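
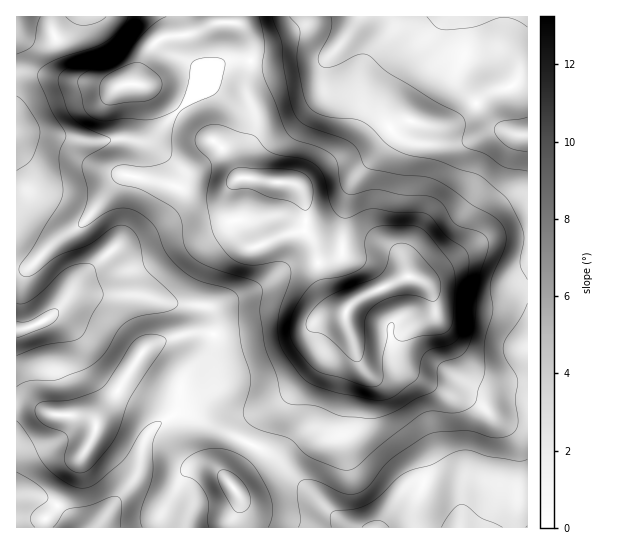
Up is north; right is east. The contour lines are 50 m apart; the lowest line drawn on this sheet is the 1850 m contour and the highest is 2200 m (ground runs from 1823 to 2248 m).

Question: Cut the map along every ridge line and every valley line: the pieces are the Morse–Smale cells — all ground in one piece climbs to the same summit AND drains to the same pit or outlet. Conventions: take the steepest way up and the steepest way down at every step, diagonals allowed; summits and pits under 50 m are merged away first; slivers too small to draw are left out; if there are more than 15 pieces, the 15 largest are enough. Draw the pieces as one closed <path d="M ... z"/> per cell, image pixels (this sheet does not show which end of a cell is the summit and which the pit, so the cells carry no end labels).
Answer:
<path d="M527 16l-168 0-16 26-16 15-14 4-4-1-22 3-26 0-11-3-25 1-45 48 25 27 12 7 8 8 14 26 35 6 16 0 9 4 6 18-1 25 9 12 11 47 5 10 16 12 0 10 8 12 18 2 30-3 29-16 5-7 0-4-3-11-7-11 12 13 17 4 39 0 16-7 19-3z"/><path d="M430 288l5 17-3 9-27 17-11 2-37 2-8-5-4-10-1 3-17 18-6 16-8 12-49 49-12 27 21 11 56 55 13 10 13 7 172 0 1-237-9 0-26 9-18 1-32-2-6-3z"/><path d="M126 175l-5 1-6 6-34 43-24 15-27 27-14 3 1 59 6 0 20-8 8-5 18-19 13-4 53 2 40 9 27 1 4 2 6 7 1 20 13 2 43-5 34-2 15-9 21-4 6-3-16-14-5-10-11-47-9-12 0-32-5-11-5-3-52-7-7 3-14 13-22 2-30-11z"/><path d="M199 332l-32 7-21 9-51 76-13-8-28-1-23-10-14-1-1 90 30 5 13 8 18 21 18 0 38-47 6-11 2-20 6-15 6-7 21-13 3-5 3-20 4-11 21-24 8-17 0-5z"/><path d="M179 109l-25 27-12 5-16-2-39 2-34-6-36-2-1 136 9 0 5-2 27-27 24-15 34-43 8-7 46 9 30 11 22-2 14-13 6-1-16-28-8-8-12-7z"/><path d="M86 293l-17 4-18 19-8 5-20 8-7 1 1 74 14 1 23 10 28 1 13 8 51-76 13-7 28-8 26 0-1-19-6-7-4-2-27-1-40-9z"/><path d="M345 313l-27 7-11 8-12 3-26 0-39 5-16-1-6 16-23 26-4 8-2 21-4 8 8-1 10 3 58 28 13-26 40-39 13-16 10-22 17-18z"/><path d="M358 16l-129 0-2 7-12 0-26 12-20 1-11 4-10 11-9 20-3 12 17 5 26 21 46-48 25-1 11 3 26 0 22-3 4 1 14-4 20-20z"/><path d="M227 16l-210 0-1 55 29 4 28 6 20 2 20 5 13-4 9 0 13-33 10-11 11-4 20-1 26-12 12 0z"/><path d="M29 72l-13 1 1 60 36 2 34 6 16 0 12-2 27 2 12-5 25-26-20-18-14-7-19-1-13 4z"/><path d="M183 413l-5 0-12 6-15 11-7 11-5 29-6 11-36 47 62 0 2-13 22-40 4-4 10-4 10 0 8 2 16 14 2-10 19-28z"/><path d="M254 445l-3 1-4 9-16 23 0 7 9 14-1 10-6 12 1 7 121-1-18-10-64-61z"/><path d="M207 467l-14 1-10 7-22 40 0 13 72-1 0-6 7-18-1-8-20-23z"/><path d="M27 495l-11 0 1 33 59-1-7-10-10-10-13-8z"/>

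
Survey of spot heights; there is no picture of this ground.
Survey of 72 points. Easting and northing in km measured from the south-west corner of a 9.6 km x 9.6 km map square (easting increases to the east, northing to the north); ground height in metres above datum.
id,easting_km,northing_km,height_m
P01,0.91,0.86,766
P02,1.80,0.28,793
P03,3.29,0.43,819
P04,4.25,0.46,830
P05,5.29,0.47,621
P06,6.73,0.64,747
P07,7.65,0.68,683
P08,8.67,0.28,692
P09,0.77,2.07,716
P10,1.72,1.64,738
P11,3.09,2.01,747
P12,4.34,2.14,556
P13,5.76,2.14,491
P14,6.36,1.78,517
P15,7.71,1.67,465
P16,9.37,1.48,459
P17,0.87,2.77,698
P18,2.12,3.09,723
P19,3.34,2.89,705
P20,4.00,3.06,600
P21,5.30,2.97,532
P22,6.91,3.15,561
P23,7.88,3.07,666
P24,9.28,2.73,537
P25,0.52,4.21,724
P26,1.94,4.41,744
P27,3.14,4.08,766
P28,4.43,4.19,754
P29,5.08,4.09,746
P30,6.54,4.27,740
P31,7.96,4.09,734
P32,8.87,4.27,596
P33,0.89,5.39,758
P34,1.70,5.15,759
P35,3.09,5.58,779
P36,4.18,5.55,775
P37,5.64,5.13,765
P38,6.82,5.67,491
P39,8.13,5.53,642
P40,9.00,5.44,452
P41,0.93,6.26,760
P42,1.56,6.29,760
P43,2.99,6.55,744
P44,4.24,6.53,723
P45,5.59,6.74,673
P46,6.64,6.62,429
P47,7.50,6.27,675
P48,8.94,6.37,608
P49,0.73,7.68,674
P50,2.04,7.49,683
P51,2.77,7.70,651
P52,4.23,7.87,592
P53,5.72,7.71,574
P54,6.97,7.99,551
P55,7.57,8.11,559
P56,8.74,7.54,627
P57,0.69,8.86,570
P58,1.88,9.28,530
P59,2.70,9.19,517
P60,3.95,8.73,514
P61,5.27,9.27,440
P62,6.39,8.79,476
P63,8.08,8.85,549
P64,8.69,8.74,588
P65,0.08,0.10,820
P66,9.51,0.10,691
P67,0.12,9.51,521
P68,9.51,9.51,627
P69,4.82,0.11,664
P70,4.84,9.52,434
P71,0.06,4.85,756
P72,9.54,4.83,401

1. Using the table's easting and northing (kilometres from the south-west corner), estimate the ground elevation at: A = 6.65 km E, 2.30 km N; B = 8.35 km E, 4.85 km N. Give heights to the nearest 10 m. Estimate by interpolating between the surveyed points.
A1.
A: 480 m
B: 610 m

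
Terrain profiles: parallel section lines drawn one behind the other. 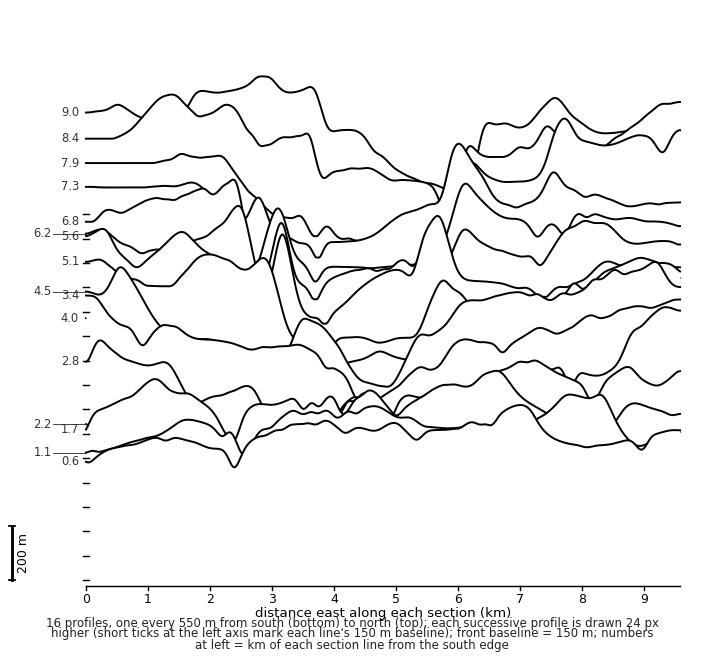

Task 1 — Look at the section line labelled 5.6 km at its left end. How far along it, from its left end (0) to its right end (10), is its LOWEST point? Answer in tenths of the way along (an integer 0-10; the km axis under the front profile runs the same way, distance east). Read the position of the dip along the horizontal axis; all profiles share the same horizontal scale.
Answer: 4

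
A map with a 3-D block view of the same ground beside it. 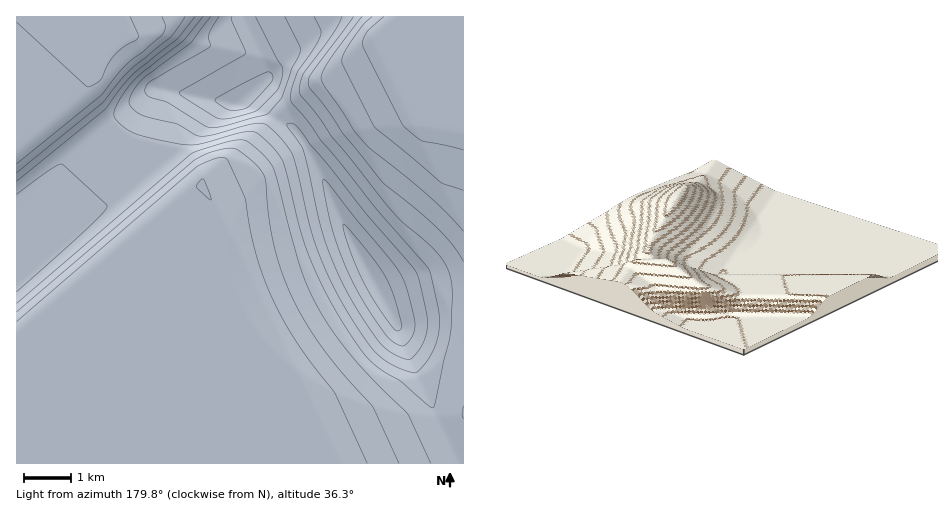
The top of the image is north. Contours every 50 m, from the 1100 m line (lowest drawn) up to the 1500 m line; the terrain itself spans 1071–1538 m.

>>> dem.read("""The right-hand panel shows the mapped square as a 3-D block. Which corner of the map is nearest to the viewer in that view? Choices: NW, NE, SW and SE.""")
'NW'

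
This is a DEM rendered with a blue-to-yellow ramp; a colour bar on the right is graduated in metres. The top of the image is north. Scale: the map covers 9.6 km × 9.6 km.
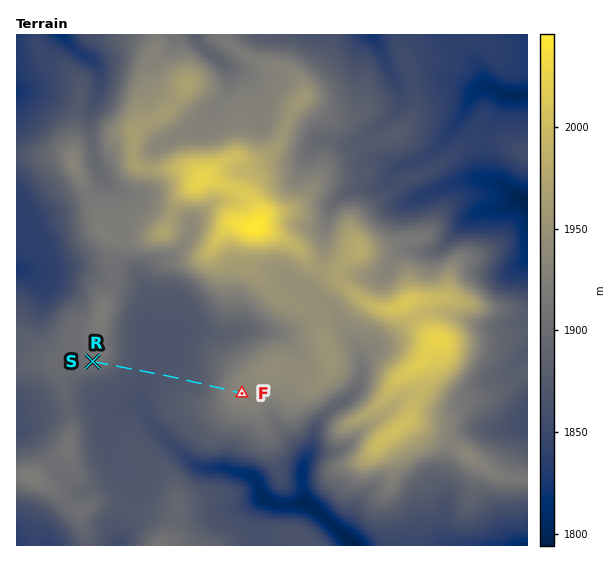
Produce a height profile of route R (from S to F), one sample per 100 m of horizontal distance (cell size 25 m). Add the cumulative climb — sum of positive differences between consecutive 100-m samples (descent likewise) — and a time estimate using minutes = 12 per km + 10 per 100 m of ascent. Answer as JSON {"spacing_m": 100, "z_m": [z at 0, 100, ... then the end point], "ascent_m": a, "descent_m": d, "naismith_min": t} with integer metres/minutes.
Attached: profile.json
{"spacing_m": 100, "z_m": [1906, 1906, 1902, 1895, 1886, 1878, 1873, 1870, 1869, 1867, 1866, 1866, 1867, 1868, 1869, 1870, 1870, 1871, 1872, 1874, 1877, 1881, 1887, 1896, 1906, 1916, 1925, 1930, 1932, 1932], "ascent_m": 66, "descent_m": 40, "naismith_min": 41}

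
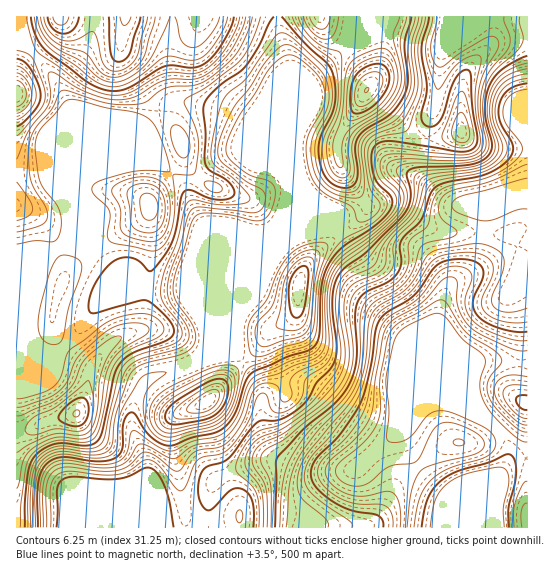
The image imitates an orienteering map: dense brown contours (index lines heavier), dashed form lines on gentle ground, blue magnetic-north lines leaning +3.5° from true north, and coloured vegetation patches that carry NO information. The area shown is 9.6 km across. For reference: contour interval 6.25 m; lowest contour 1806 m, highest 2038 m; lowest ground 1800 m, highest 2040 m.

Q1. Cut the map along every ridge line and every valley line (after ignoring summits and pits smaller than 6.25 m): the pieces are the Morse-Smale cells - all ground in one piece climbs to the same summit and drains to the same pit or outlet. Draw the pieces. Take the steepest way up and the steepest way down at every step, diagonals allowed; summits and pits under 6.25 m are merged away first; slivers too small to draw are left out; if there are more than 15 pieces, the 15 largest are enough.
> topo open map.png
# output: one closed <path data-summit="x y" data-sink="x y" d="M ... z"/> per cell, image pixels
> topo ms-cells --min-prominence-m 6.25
<path data-summit="366 90" data-sink="494 527" d="M489 16l-136 1 0 10-4 16-41 38-19 44-1 52 4 10-1 11-11 31-29 68 0 2 5-6 13-30 17-20 20-11 28-8 29 39 9 26 17 28 19 22 61 61 0-3-32-78 10-30 27-22 6-12 4-18 1-28 24-12-11 0-23 7-21 0-12-8-15-17-4-9 0-13 4-26 10-34 4-43 5-6 41-28z"/><path data-summit="61 17" data-sink="494 527" d="M277 16l-104 0-4 22 0 29 4 28 7 6-15 4-66 66 30-7 30-1 24 22 21 41 0 99 3 4 2 15 40-43 31-72 11-31 1-11-4-10 1-111-9-31z"/><path data-summit="61 17" data-sink="494 527" d="M301 384l-24 5-14 10-2 20 7 23 4 8 7 7 14 7 21 7 23 0-28 1-31-11-15 0-34 12-11 6-6 7-4 20 1 22 284-1-1-24 4-13 0-11 12-20 0-13-9-16-16-14-33-13-17 0-12 6-14 16-9 4-9 10-8 1-38-25-24-24z"/><path data-summit="77 414" data-sink="494 527" d="M183 289l-42 0-6 3-13 0-20 8-10 10-15 23-16 19-6 1-16-5-23 1 1 179 122-1 0-32 8-18 0-12-15-36 0-18 4-13 11-18 52-20 9-17-4-21z"/><path data-summit="299 286" data-sink="494 527" d="M334 224l-28 8-21 11-16 20-16 34-44 45-9 16 34-6 14 14 9 13 6 12 0 8 6-6 20-8 12-1 14 4 28 27 38 25 8-1 9-10 9-4 14-16 12-6 17 0 31 12-8-10-65-66-19-22-17-28-9-26z"/><path data-summit="206 402" data-sink="494 527" d="M234 352l-29 5-19 10-28 8-11 5-6 7-9 24 0 18 15 36 0 12-8 18 0 33 68 0 2-33 4-12 16-10 29-10 20-2 31 11 28-1-30-2-28-12-7-7-11-31 0-32-13-21z"/><path data-summit="462 131" data-sink="494 527" d="M491 17l-45 31-5 6-4 43-12 41-2 32 9 16 22 18 21 0 23-7 30-4 0-172z"/><path data-summit="61 17" data-sink="494 527" d="M45 169l-29 2 0 176 23 1 18 5 4-1 12-14 19-28 10-10 20-8 13 0 6-5-8-8-19-8-33-36-14-33-14-15z"/><path data-summit="150 206" data-sink="494 527" d="M159 163l-21 0-32 6-17 7-6 6-3 7 1 8 14 32-2 18 21 24 23 10 5 8 41 0 20 32 1-95-21-41z"/><path data-summit="126 17" data-sink="494 527" d="M171 16l-76 1-6 26-28 43 23 56 1 38 17-11 63-64 15-4-7-6-2-13-2-44 3-8z"/><path data-summit="61 17" data-sink="494 527" d="M527 193l-17 3-25 13-1 28-4 18-5 11-28 23-7 18-3 15 32 77 6 8-3-28 6-18 50 2z"/><path data-summit="17 94" data-sink="494 527" d="M22 44l-6 1 0 125 29-1 8 18 14 15 14 33 12 12 2-18-15-38 4-10-1-43-26-55-21-28z"/><path data-summit="526 403" data-sink="494 527" d="M509 361l-31 0-6 18 0 12 5 18 22 21 8 12 1 17-3 4 1 4 8-7 14-2 0-93z"/><path data-summit="319 17" data-sink="494 527" d="M353 16l-76 1 2 13 10 36 0 62 19-47 41-38 4-16z"/><path data-summit="61 17" data-sink="494 527" d="M94 16l-77 0-1 27 10 2 10 10 25 34 2-7 13-16 13-23 4-13z"/>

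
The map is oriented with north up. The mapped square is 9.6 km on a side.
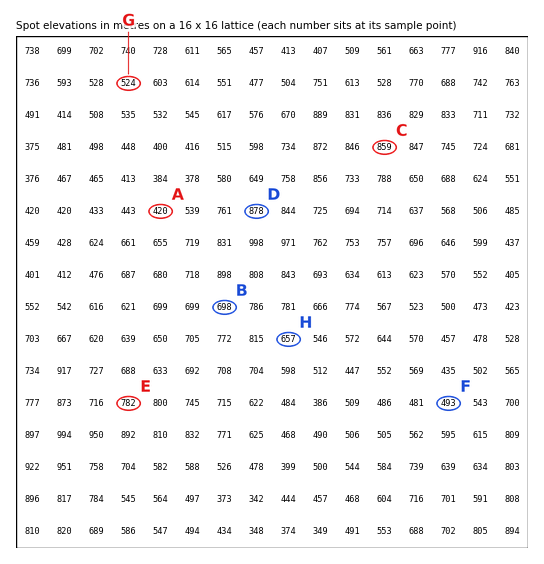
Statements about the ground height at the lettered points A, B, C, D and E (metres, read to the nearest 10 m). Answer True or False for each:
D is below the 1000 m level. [True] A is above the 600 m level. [False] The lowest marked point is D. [False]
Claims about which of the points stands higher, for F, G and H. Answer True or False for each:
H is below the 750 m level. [True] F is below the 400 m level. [False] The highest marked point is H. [True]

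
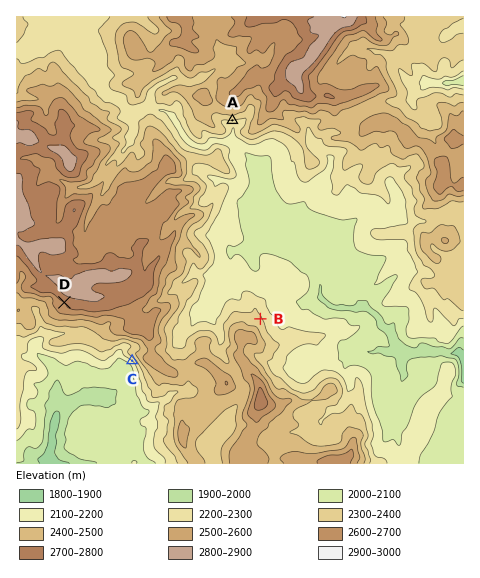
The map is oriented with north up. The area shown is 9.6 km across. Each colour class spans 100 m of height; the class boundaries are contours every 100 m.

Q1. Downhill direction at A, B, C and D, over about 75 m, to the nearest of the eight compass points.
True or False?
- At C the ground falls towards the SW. True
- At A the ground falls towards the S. True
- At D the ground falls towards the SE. False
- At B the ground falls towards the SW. False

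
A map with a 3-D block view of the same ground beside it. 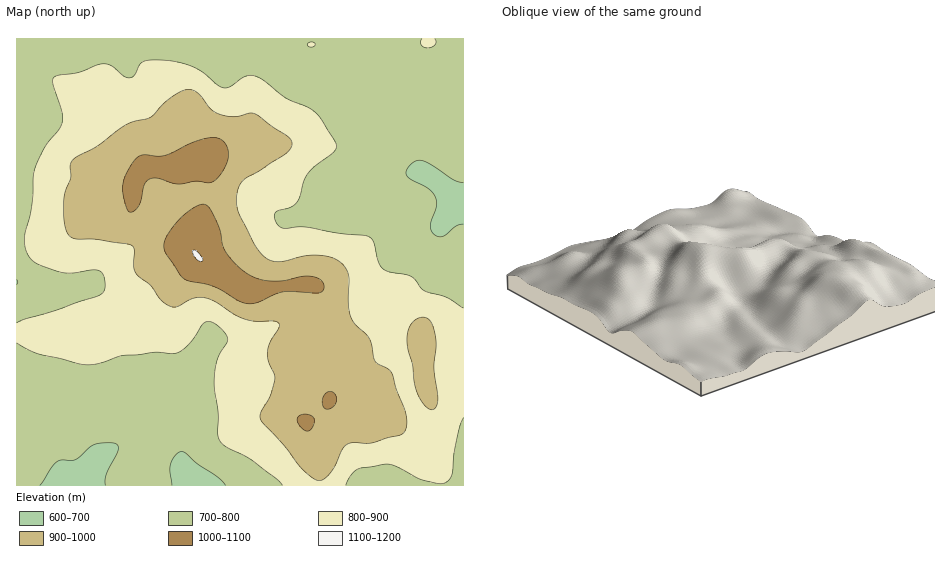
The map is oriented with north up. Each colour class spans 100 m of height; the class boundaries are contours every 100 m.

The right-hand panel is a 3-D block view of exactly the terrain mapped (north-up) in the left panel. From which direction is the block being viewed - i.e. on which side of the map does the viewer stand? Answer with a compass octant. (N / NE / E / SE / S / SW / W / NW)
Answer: SW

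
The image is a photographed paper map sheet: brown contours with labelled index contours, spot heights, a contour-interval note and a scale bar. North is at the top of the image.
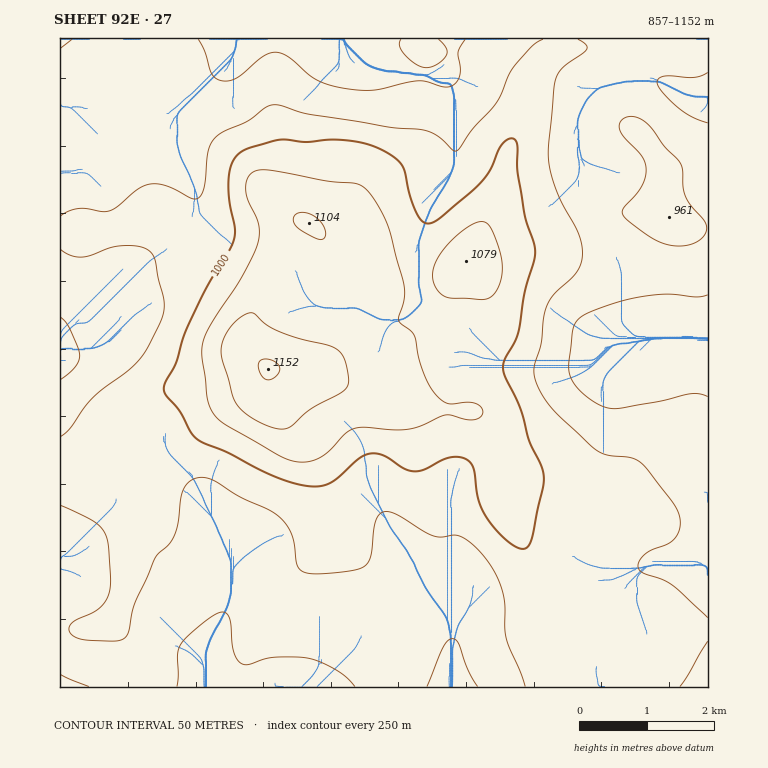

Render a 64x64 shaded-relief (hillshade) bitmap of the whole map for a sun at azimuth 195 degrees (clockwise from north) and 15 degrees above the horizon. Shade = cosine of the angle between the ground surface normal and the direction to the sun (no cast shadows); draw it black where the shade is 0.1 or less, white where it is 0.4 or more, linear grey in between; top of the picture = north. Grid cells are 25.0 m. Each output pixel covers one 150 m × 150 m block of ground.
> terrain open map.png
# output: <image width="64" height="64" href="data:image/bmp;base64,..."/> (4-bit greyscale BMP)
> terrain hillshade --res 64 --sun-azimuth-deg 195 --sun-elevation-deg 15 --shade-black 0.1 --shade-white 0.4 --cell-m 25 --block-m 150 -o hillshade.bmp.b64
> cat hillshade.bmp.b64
<image width="64" height="64" href="data:image/bmp;base64,Qk12CAAAAAAAAHYAAAAoAAAAQAAAAEAAAAABAAQAAAAAAAAIAAATCwAAEwsAABAAAAAAAAAAAAAAABEREQAiIiIAMzMzAERERABVVVUAZmZmAHd3dwCIiIgAmZmZAKqqqgC7u7sAzMzMAN3d3QDu7u4A////ALu7qqqph3iZqZmZqqqqqqqZmYmaqqu8u5mZmqqpmZmZu7u7uqmHeJmpmZqqqqqqqpmZiZmqq7y6mImaqpmImZnMzMy6mHd4mZmZqqqruqqqmZmImZqrzLqIeJmZiIiImczMzLqHeImZmZmqu7u6qqmZmIiZmau7qYd4iZh3eIiZu7u7qIeJmqmZmaqqqqqqmZmYiJmZqrqYd3iIh3eIiImZmZmYeJqqqZmZqqqqqqmZmYiImZmaqYd3eId2d4iIiHd3iIiJmqqpmZmqqqqpmZmYiImamZmZh3d4d2Z3iHdmZmZ4iImqqpmZmaqqqZmZmZh3iaqZmZmIiHd2ZniHZlVmZniImZmZmZmZmaqpmZmZiHiJqZmqqZiId2Znd3dlRGZniJmZmZiImZmZmqqZmZiIiJmZmqqqqYd2Z3d3dlVVd3iZmImYiIiIiJmZqpmZiIiJmZmau7qYd3d3d3d2ZmaIiZmIiIiHeIiIiJmqqZmIiImamaq8uph3d4iIh3d3eImZmYiIiHd4iZmIiZqqmYh4iaqaq8zKl3eIiIiIiIiImZqZiImYd3iJmZmZmqqZh3iZqpqs3cqHeImZmZmZmYiaqqmImZiHiJmpmZmqqpiHiJqpmrzdyoiImZmZmZmYiKu7qZmZmHiJmqqqqqqZmIiJqqmavd25iImZmZmZmIiIzMu6mZmIeImru7u6qpmIiJqqmZrN3KiIiZmZmYiId3fdy6qZmYd4mru8y7uqmIiJq7qpmszLmIiJmYiIiId3d8y6qZmYiImrvMzMzLqZiJq7u6qqu7mHiIiId3d3d3d4u6mZmZiImrvMzd3dzLmZmrzLuqq6mHd4iHdmd3d3d4iZmJmZmJmrzMzd7v/ty6qrzLu7u6mHd3d3ZmZmZmd3iHeImZmZmrzN3d7v/+3Lu7vLu7u7qYdmd3ZlVVZmZ3eIZniZmYiavN3e7v/+3Mu7zMu6q7y6h2ZmZlVVVWZnd3dmeJmZiJq83u7//+y6q7zd3Lu7zMuYdmZlVERFVmZ3dmZ4iZiImaze7//+y6mqvO7u3MzMy6l3ZlREREVVZmZmZniIiIiZq97///26maq97/7cy8zLqXZlRDM0RVVWZmZmd3iIiZq7ze//7Lqqq83u7cuqqqmHZlQzM0RVVVVmZmZmZneJqrvM3u3Lu7u7zMy7mIiId2ZUQzM0RVVVVVZmZVVVVomaq7vMzLqqu7u6qZh2ZmZlVERDNERWZmZlVVVlVERFeImaq7u6qZqqqph3ZlVWZlVEREREVWZ3ZmZmVWZVREVmeJqru6qZmZmIdmVVVWZ2ZVVVVWZmd3d3dmZVd3ZVVVZ3mrzLqYd3d3ZmVVVWd3d3d3d3d3d3d3dmZlWIiHZmZniau7qHZUREVVVVVWd4iIiImIiHd3d3dmZmVZmZiHd3eImZmGUyIiI0RWZmd4iIiZmZiHd4iHd3dmZmmZmYh3d3d3d2QyEREiNFZnd3iIiZmZh3d3iIiIiIiIiZmZmYh3d2ZVVEMiIzRFZnd3eImZmZh3d3iZmZmaqqqqmZmZmIh3ZlVVVVVVVmZ4iId4iZmpmHd4iaqqqqu7u7qpmZmZmYd2VVZ3d3eIiImZiHiZqqqYd4mqu7u7u7u7uqqZmZqZiHZlVnh3iaqpmqmHiZqruph4mru7u7u7u7u7uqmZmZmId2VWZ3eKu7qqmHeJq7upiHiau7qqqru7u7u7qpmZmIh3ZmZmZ5q7uqqXZniauqh3eJqqqaqqu7u7u7uqqZmYiHd2ZmZ4mrqqmYZmZ4mZh2Z4mZmJmaq7u7u7qqqqmZiId3d2Z4mrqpmYdlVmZ3dmZmeId3iJqqu7u6qpmZmZmYh3d3d4mrupiIdmVVVVVWZVZ3ZmeImqqrqqqZiImZmZiHd4mZmruph3dmVVVURFVVVmZVZ4maqqqpmXd3eImZmId4mruqqYdmZmVVVVVEVWZmZVVniZmZmZiHZmZ3iIiHd3mszLmHZVVVVEVWVURFVmZlVWeIiJmYh2ZVZmd3d3dnibzMqGVERFVURWZlRERWZmVWZ3iIiIh2ZmZmd3d2ZmeJu7qGQzNEVVVVZmVERFVmZVZ3d3d4h3d3d3d3d2ZmZ4mql1QzM0VWVVZ3dlRFVmZlZnd3d3iId3eIh3d3ZmZ4mZhkMzM0VWVVVnd2ZmZmZmZnd3eIiIh3iJiIiHd2ZniZhkMjMzRVVURWZmZ3d3d3Zmd4iImZiHd3iIiId3dniIhkIiMzNEQzMzRVVmeId3d3d4iJmZmHZmZ3eIh3d3eId1MiIzMzMiERIzRFZ3d3d3d3iJmZmYZlVXd3eHd3d3d2QzMzMyIRAAASIzRWZmZmZ3iIiZmYdVREd3eIh3d3dmVEREMyIRAAASIzNEVVVVVmeIiIiHZUMzN3eIiId3d2ZVVVVDIhEREiNEREVVVVVWZ4iHd2VEMzRIiIiIiIiHZlVWZUMyIiM0RVVVVmZmZmZ3iHdmVDM0VmmZmZiIiIh2ZVZlRDNERFVWZmZmd3d3d3eIh3ZURFaJmZmYiIiIiHdmZlVERVVVZmd3d3d3iId3eIiZiHZmiau4iId3d4iId2ZmVVVWZmZneIiIiIiId3eImZqpmJmru7d3ZmZmd3d3d2ZlVWZmZniIiIiIiIh3d4iZqqqqq7u6pmZmZmZmZnd3dmZmd3ZniJmYiIiIh3d3eIiZmZqqqpiGZmZmZmZmZ3d3dmd3dmeJmYiIiIiHd3d3iIiIiZmZh3"/>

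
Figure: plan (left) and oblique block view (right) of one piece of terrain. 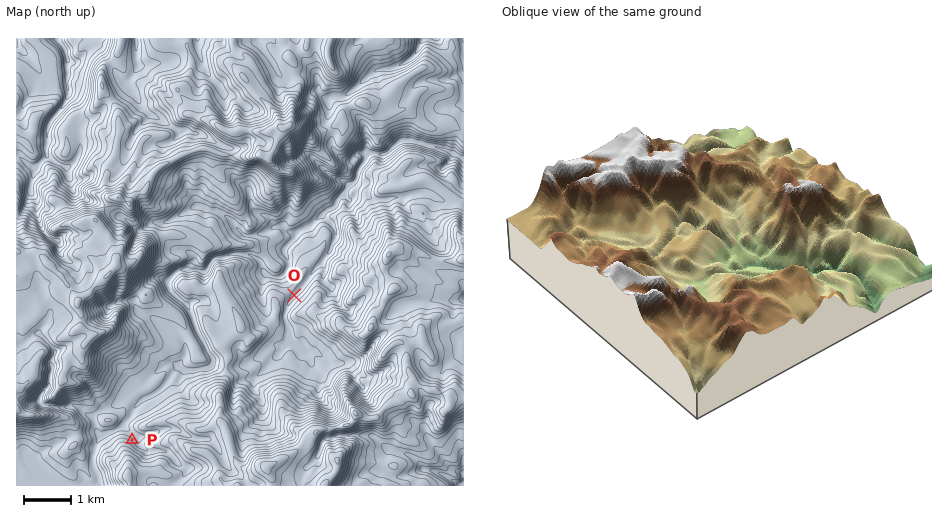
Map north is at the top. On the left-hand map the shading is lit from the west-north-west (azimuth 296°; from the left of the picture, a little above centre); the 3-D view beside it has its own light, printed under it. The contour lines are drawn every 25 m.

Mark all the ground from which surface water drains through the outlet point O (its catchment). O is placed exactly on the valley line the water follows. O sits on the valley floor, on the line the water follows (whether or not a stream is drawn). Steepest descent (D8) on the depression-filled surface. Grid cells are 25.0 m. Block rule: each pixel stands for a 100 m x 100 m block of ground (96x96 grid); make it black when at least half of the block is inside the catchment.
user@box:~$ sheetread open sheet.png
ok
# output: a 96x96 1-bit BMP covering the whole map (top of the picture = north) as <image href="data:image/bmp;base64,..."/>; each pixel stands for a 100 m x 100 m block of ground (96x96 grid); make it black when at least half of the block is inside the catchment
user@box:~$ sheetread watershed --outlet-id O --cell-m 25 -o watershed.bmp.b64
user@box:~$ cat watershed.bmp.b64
<image width="96" height="96" href="data:image/bmp;base64,Qk2+BAAAAAAAAD4AAAAoAAAAYAAAAGAAAAABAAEAAAAAAIAEAAATCwAAEwsAAAIAAAAAAAAA////AAAAAAAAAAAAAAAAAAAAAAAAAAAAAAAAAAAAAAAAAAAAAAAAAAAAAAAAAAAAAAAgAAAAAAAAAAAAAAD+AAAAAAAAAAAAAAH/gAAAAAAAAAAAAAH/4AAAAAAAAAAAAAP/8AAAAAAAAAAAAAP/+AAAAAAAAAAAAAP//AAAAAAAAAAAAAP//gAAAAAAAAAAAAf//wAAAAAAAAAAAAf///gAAAAAAAAAAA////8AAAAAAAAAAA////+YAAAAAAAAAA/////8AAAAAAAAAA/////+AAAAAAAAAA//////AAAAAAAAAA//////wAAAAAAAAB//////4AAAAAAAAA//////+AAAAAAAAA//////+AAAAAAAAAf/////+AAAAAAAAAf/////+AAAAAAAAAf/////8AAAAAAAAAf/////8AAAAAAAAAf/////8AAAAAAAAAf/////8AAAAAAAAAf/////8AAAAAAAAAf/////8AAAAAAAAAf/////4AAAAAAAAAP/////wAAAAAAAAAGP//+fwAAAAAAAAAAH//4PgAAAAAAAAAAD//wAAAAAAAAAAAAB//gAAAAAAAAAAAAA/4AAAAAAAAAAAAAA/gAAAAAAAAAAAAAA/AAAAAAAAAAAAAAA+AAAAAAAAAAAAAAAcAAAAAAAAAAAAAAAIAAAAAAAAAAAAAAAAAAAAAAAAAAAAAAAAAAAAAAAAAAAAAAAAAAAAAAAAAAAAAAAAAAAAAAAAAAAAAAAAAAAAAAAAAAAAAAAAAAAAAAAAAAAAAAAAAAAAAAAAAAAAAAAAAAAAAAAAAAAAAAAAAAAAAAAAAAAAAAAAAAAAAAAAAAAAAAAAAAAAAAAAAAAAAAAAAAAAAAAAAAAAAAAAAAAAAAAAAAAAAAAAAAAAAAAAAAAAAAAAAAAAAAAAAAAAAAAAAAAAAAAAAAAAAAAAAAAAAAAAAAAAAAAAAAAAAAAAAAAAAAAAAAAAAAAAAAAAAAAAAAAAAAAAAAAAAAAAAAAAAAAAAAAAAAAAAAAAAAAAAAAAAAAAAAAAAAAAAAAAAAAAAAAAAAAAAAAAAAAAAAAAAAAAAAAAAAAAAAAAAAAAAAAAAAAAAAAAAAAAAAAAAAAAAAAAAAAAAAAAAAAAAAAAAAAAAAAAAAAAAAAAAAAAAAAAAAAAAAAAAAAAAAAAAAAAAAAAAAAAAAAAAAAAAAAAAAAAAAAAAAAAAAAAAAAAAAAAAAAAAAAAAAAAAAAAAAAAAAAAAAAAAAAAAAAAAAAAAAAAAAAAAAAAAAAAAAAAAAAAAAAAAAAAAAAAAAAAAAAAAAAAAAAAAAAAAAAAAAAAAAAAAAAAAAAAAAAAAAAAAAAAAAAAAAAAAAAAAAAAAAAAAAAAAAAAAAAAAAAAAAAAAAAAAAAAAAAAAAAAAAAAAAAAAAAAAAAAAAAAAAAAAAAAAAAAAAAAAAAAAAAAAAAAAAAAAAAAAAAAAAAAAAAAAAAAAAAAAAAAAAAAAAAAAAAAAAAAAAAAAAAAAAAAAAAAAAAAAAAAAAAAAAAAAA="/>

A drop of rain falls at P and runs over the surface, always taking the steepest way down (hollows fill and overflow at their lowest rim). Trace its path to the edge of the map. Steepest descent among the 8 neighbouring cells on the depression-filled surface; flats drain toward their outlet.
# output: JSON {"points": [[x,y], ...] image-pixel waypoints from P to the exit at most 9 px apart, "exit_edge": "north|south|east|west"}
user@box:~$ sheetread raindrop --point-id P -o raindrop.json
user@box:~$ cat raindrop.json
{"points": [[132, 440], [130, 431], [125, 422], [132, 413], [138, 404], [147, 397], [157, 392], [166, 384], [172, 375], [180, 370], [189, 370], [199, 369], [208, 366], [211, 357], [207, 348], [201, 338], [196, 329], [194, 320], [189, 310], [182, 301], [173, 293], [168, 284], [174, 274], [183, 270], [193, 271], [202, 272], [210, 264], [218, 258], [228, 256], [237, 253], [246, 254], [256, 258], [262, 267], [269, 274], [278, 278], [287, 271], [288, 261], [285, 252], [291, 243], [297, 233], [305, 228], [314, 222], [323, 214], [333, 208], [339, 198], [347, 189], [356, 180], [358, 170], [365, 161], [374, 154], [383, 154], [392, 148], [402, 141], [411, 141], [420, 142], [430, 146], [439, 148], [448, 152], [458, 155], [463, 158]], "exit_edge": "east"}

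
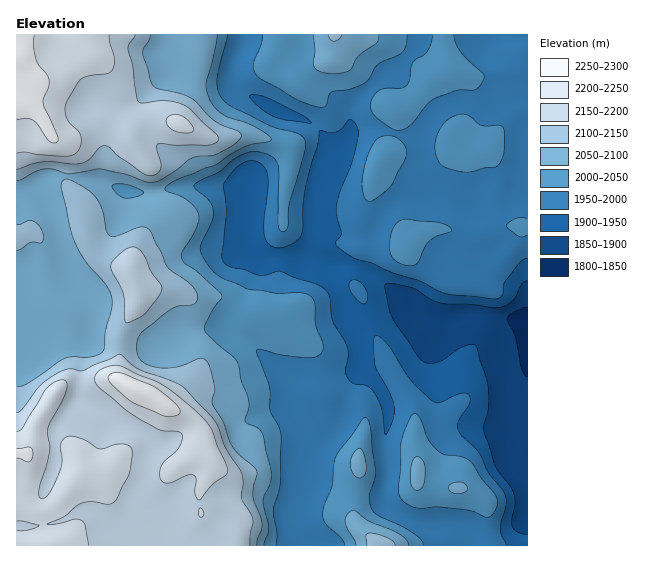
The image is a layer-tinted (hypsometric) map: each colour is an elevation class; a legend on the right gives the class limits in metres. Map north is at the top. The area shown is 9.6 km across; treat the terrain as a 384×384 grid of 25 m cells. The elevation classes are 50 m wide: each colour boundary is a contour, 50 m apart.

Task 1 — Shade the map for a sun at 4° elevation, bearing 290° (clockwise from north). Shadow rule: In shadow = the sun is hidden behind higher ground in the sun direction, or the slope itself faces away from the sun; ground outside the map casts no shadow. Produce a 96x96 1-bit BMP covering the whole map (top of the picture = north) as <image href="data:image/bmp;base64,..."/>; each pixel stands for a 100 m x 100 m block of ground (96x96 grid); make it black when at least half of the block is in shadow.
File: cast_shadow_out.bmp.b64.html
<image width="96" height="96" href="data:image/bmp;base64,Qk2+BAAAAAAAAD4AAAAoAAAAYAAAAGAAAAABAAEAAAAAAIAEAAATCwAAEwsAAAIAAAAAAAAA////AAAAAAAAAAAAAD///AP+AD8AAAAAAD///AHwAD8AAAAAAD//+ABAAH8AAAAAAD//+AAAAH8AAAAAAB//+AAAAH8AAAAAAB//+H+HwH8AAAAAAB///P8PwP8AcAAAAB///P8PAP8AODgAAD///P4OAP8AGDwAD////P4MAP8cAD4AD////P8AA/8eAD4AD////P8AB/8fAD8CB///+H8MB/8fAB8BA///+H8OB/8fgB8AA///+H8OB/8fgA8AA///+H8PB/8fgA8AB///+H8PB/8fgAIAB///8H8PB/4fAAAAB///4H4Pg/4PAAAAD///wH4Px/8PgAAAD///AH4fx/8PgAAAD//+AD4fn/8P4AAHH//+AD4fP/8P+AAH///+AD4PP/8H/wAH///8AD4OH/8D/4AH///8ADwOD/8D/wAH///4CDwMB/8B/gAP///4DDAIB/8B/AA////wDAAAA/8A+AA+f//wBAAAA/4AcAAQH//wDgAwA/wAMAAAD//gDwB4A/wAAAMAD//AH4B4A/gAAAfgB/8AP8D4A/gAAA/wB/4AP8D4A/gAAA/4AD4AP4H4AfgAAA/8Bz4AP4HwAfgAAA/+B/4AP4PwAP4AAA//j/wAf4PgAP8AAA////gAf4fAAH8AAA////AB/4fAAH8AAAf//+AB/4/gAH8AAAP//+AD/x/wAH8AAAP//+AD/x/wAH8AAAH//8AD/j/wf/8AAAH//8AB/D/gf/8AAAH//+AA+D/APj8AAAD+/+AAYH8AAD8AAAD4/+AAAHwAAD8AAAH///AAAHgAAD8AAAH///wAAGAAAD8AAAP///8AAAAAAB8AAAP////8AAAAAB8BAAH////+AAAeAA8DgAH/////wAAeAAdDgAH/////4AAeAANDgAD///9/wAAMAAAHAcDx//4/wAAAAAAHA+AB//4/4AAAAAAGA/AB//wf4AAAAAAAA/AB//4f4AAAAAAAA/gB//+f4AAAAAAAA/AB//+f8AAAAAAAA/AA//+/8AAAAAAAA+AAf/+f8AAAAAAAA8AD//+f+AwAAAAAA/////+f/g+AAAB8A/////+f/w+AAAD////////f/g/AAAD///5//////g/AAAD///x//////gfgAAz///x//////gfgAB7///h//////gPgAB4H//D//////AHAAB4A/+D7///P+AAAAB4A/+Hh//+P8AAAAB4A/8HA//4HwAAAAA4B/4EAf/ADBAAAAAwB/wAA/8AADgAgAAAD/wAA/8P4DwB4AAAD/4AA///4HwB4AAAD/+AA///wHwA4AAAD/+AA///gPwAAAAAH/+AAf//AfgAAAAAD/8fz//+A+wAAAAAD/4////8B48AAAAAD/w////4Dg/8AAAAAfh////wAB/+AAAAAPD////gAH/+AAAAAAP////gAH//AAAA/Af//3/gAD//gAAA/AP//n/gAD//gCAA+AP//H/wAB//gHgA+AP/+H/gAB//wPgAeAf/8H/AAA//gPAAMAf/wH+AAAefAeAA="/>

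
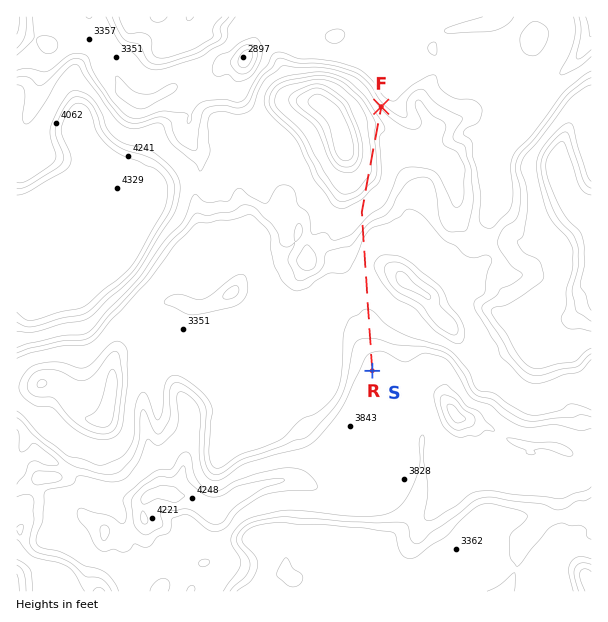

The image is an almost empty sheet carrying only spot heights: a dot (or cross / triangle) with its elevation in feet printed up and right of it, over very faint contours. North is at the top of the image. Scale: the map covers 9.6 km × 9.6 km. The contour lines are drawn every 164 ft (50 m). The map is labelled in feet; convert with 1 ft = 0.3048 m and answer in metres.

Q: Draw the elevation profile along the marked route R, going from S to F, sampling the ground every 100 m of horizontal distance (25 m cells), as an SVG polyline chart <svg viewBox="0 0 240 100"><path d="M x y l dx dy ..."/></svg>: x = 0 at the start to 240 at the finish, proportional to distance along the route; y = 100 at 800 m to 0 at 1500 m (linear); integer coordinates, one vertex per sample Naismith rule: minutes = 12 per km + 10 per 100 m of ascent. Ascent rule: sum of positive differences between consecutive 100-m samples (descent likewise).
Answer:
<svg viewBox="0 0 240 100"><path d="M0 47l5 0 6 1 5 2 6 3 5 3 5 3 6 1 5 1 6 1 5 2 6 2 5 1 5 0 6 1 5 0 6 0 5 0 5 0 6 0 5-1 6-1 5-1 5-5 6-6 5-5 6-2 5 0 5-1 6-3 5-4 6-5 5-4 6-2 5-1 5 1 6 1 5 3 6 2 5 3 5 1 6 0 5 2 6 5 5 5 2 2"/></svg>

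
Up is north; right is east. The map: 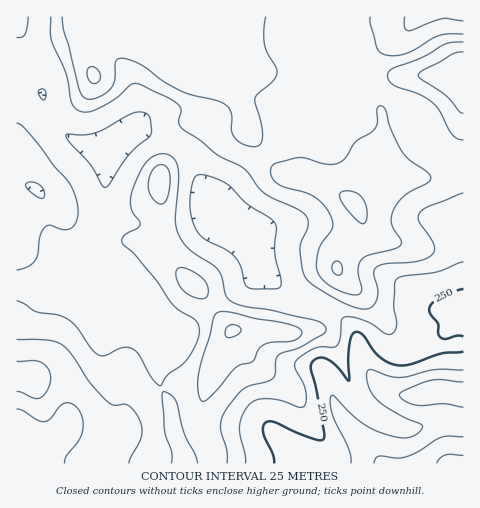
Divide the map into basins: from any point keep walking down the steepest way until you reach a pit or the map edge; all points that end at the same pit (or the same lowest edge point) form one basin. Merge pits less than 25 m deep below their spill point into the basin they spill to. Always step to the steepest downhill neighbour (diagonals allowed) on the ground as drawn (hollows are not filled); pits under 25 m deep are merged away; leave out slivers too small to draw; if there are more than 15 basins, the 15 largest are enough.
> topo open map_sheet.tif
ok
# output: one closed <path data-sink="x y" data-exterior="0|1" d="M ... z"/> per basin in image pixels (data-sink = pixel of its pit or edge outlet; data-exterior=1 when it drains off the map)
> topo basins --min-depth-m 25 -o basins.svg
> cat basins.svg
<path data-sink="451 463" data-exterior="1" d="M223 16l-207 1 0 446 447 1 0-42-25-1-21 7-14 0-27-12-16-13-7-11-22-53-8-8-11-2 9-3 12-18 10-20-2-13 30 29 14 16 9 16 9 8 25 4 36-4 0-263-25-5-33 0-7 2-7 7-11 20 3 17-3 25-28 56-13-11-25-13-10-3-15 0-7-2-7-6-25-34-4-18-7-17 1-28-4-9-14-15z"/><path data-sink="418 17" data-exterior="1" d="M463 16l-239 0-1 3 0 28 14 15 4 9-1 28 7 17 4 18 25 34 7 6 7 2 15 0 10 3 25 13 13 11 28-56 3-14-3-28 11-20 7-7 7-2 33 0 25 4z"/><path data-sink="435 391" data-exterior="0" d="M342 276l1 12-10 20-9 15-12 6 11 2 10 11 19 48 8 13 16 13 27 12 14 0 21-7 25 1 1-76-36 2-25-4-9-8-9-16-14-16z"/>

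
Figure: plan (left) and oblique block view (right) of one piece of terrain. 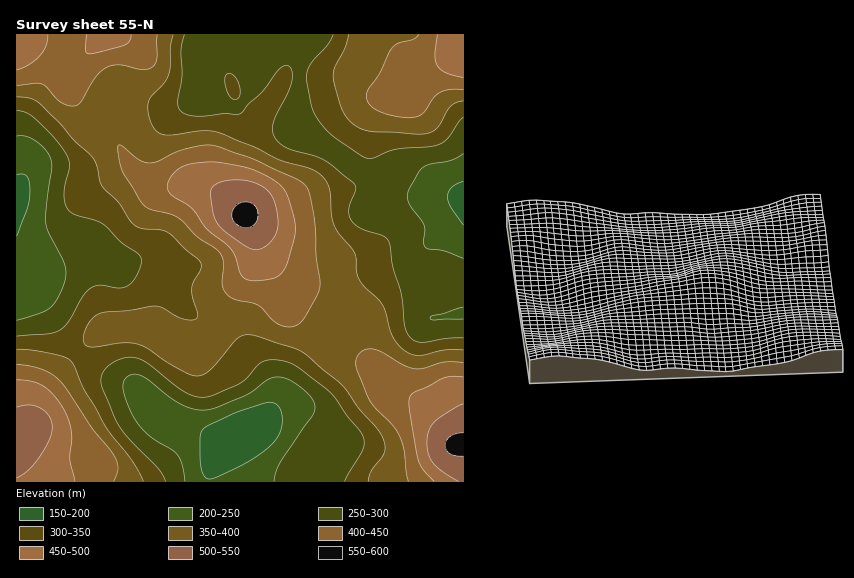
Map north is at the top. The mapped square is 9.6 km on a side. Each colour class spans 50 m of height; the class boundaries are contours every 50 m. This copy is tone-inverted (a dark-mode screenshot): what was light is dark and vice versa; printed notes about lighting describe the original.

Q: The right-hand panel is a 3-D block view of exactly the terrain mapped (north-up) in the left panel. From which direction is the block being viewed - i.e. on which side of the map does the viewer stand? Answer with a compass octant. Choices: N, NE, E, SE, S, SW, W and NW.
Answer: E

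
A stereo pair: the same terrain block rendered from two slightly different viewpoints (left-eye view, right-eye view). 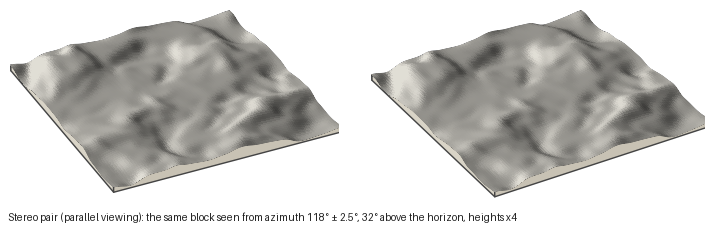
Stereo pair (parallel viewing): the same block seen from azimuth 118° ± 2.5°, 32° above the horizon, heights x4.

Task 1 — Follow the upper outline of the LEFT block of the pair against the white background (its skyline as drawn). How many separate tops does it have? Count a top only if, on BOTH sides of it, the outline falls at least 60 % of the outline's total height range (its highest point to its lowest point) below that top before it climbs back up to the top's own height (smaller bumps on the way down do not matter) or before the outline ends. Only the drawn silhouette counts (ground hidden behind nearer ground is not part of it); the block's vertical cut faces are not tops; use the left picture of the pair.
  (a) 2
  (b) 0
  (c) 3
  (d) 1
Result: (b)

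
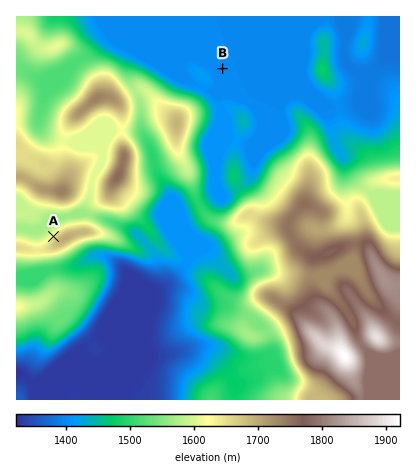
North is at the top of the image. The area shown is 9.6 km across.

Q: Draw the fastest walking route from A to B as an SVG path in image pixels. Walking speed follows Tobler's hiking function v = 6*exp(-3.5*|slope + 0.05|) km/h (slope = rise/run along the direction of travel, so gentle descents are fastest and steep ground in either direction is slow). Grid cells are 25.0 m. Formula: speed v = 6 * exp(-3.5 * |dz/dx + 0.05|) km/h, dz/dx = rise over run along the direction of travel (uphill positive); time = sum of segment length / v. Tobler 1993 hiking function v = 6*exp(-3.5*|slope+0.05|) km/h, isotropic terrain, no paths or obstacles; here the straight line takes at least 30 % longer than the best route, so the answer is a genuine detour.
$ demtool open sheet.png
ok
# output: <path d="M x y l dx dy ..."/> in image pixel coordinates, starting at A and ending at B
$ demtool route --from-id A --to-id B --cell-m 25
<path d="M54 236l2-4 14-14 4-6 8-10 32-62 14-14 10-20 12-12 2-2 44 0 8-4 4-2 4-6 2-4 8-8"/>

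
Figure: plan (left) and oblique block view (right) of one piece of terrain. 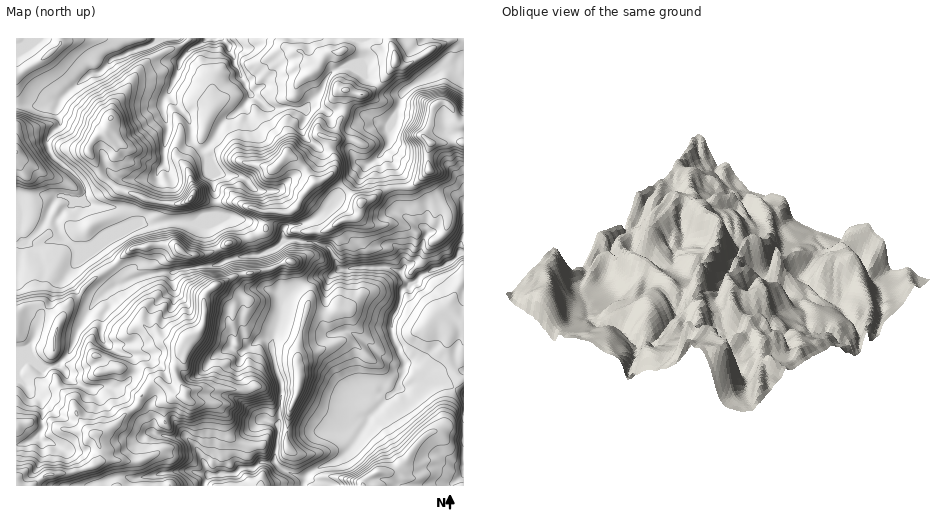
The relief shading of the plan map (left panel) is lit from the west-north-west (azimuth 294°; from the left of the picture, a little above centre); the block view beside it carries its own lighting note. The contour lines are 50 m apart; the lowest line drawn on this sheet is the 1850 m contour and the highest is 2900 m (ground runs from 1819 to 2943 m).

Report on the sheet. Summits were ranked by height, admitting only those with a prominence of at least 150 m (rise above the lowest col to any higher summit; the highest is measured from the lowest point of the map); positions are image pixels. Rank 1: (180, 250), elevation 2624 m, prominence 245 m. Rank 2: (431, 142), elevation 2624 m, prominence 269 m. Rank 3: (190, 198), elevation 2613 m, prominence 341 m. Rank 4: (315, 182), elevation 2597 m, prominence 224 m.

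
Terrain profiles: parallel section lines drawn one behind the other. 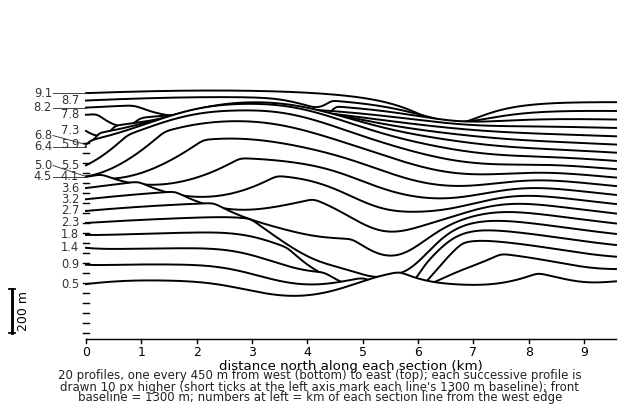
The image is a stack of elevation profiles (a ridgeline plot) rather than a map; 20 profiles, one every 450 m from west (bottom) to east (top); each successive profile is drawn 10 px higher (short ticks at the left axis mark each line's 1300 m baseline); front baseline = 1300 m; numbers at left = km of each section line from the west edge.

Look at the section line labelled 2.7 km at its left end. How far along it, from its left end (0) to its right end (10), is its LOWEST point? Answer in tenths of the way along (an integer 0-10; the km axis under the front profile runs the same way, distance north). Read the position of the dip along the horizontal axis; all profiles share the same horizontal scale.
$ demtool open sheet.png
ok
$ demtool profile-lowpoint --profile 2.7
6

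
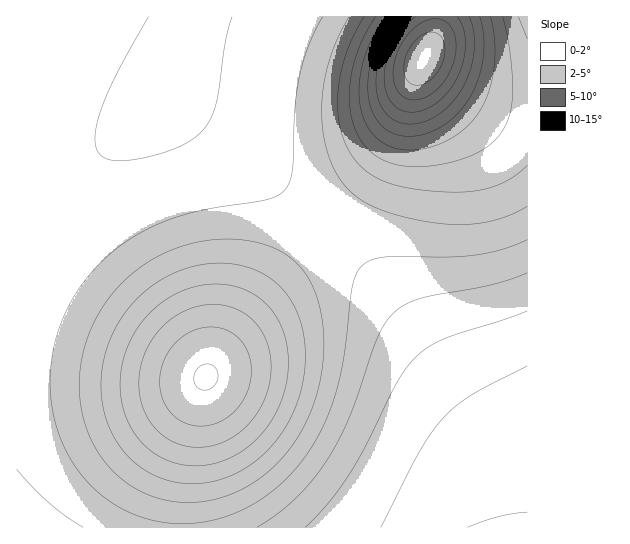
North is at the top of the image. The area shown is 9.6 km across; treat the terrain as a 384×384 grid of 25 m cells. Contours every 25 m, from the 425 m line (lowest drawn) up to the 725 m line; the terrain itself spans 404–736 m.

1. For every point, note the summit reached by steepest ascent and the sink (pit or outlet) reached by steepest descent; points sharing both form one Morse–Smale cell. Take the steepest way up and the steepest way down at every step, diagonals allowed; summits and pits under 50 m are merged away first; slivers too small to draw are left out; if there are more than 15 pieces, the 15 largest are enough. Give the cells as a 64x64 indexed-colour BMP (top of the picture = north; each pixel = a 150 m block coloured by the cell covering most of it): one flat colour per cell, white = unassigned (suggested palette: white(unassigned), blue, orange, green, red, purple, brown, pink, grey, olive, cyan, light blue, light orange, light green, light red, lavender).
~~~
<image width="64" height="64" href="data:image/bmp;base64,Qk12CAAAAAAAAHYAAAAoAAAAQAAAAEAAAAABAAQAAAAAAAAIAAATCwAAEwsAABAAAAAAAAAA////ALR3HwAOf/8ALKAsACgn1gC9Z5QAS1aMAMJ34wB/f38AIr28AM++FwDox64AeLv/AIrfmACWmP8A1bDFABERERERERERERERERERERERERERERERERETMzMzMzMzERERERERERERERERERERERERERERERERERMzMzMzMzMRERERERERERERERERERERERERERERERERETMzMzMzMxEREREREREREREREREREREREREREREREREREzMzMzMzERERERERERERERERERERERERERERERERERETMzMzMzMRERERERERERERERERERERERERERERERERERETMzMzMxEREREREREREREREREREREREREREREREREREREzMzMzERERERERERERERERERERERERERERERERERERERMzMzMRERERERERERERERERERERERERERERERERERERERMzMxERERERERERERERERERERERERERERERERERERERERMzERERERERERERERERERERERERERERERERERERERERERMREREREREREREREREREREREREREREREREREREREREiIhEREREREREREREREREREREREREREREREREREREREiIiEREREREREREREREREREREREREREREREREREREREiIiIREREREREREREREREREREREREREREREREREREREiIiIhEREREREREREREREREREREREREREREREREREREiIiIiEREREREREREREREREREREREREREREREREREREiIiIiIRERERERERERERERERERERERERERERERERERESIiIiIhERERERERERERERERERERERERERERERERERESIiIiIiERERERERERERERERERERERERERERERERERESIiIiIiIRERERERERERERERERERERERERERERERERERIiIiIiIhERERERERERERERERERERERERERERERERERIiIiIiIiERERERERERERERERERERERERERERERERERIiIiIiIiIREREREREREREREREREREREREREREREREREiIiIiIiIhEREREREREREREREREREREREREREREREREiIiIiIiIiEREREREREREREREREREREREREREREREREiIiIiIiIiIREREREREREREREREREREREREREREREREiIiIiIiIiIhERERERERERERERERERERERERERERERESIiIiIiIiIiERERERERERERERERERERERERERERERESIiIiIiIiIiIRERERERERERERERERERERERERERERESIiIiIiIiIiIhERERERERERERERERERERERERERERESIiIiIiIiIiIiERERERERERERERERERERERERERERERIiIiIiIiIiIiIRERERERERERERERERERERERERERERIiIiIiIiIiIiIhERERERERERERERERERERERERERERIiIiIiIiIiIiIiERERERERERERERERERERERERERERIiIiIiIiIiIiIiIRERERERERERERERERERERERERERIiIiIiIiIiIiIiIhERERERERERERERERERERERERERIiIiIiIiIiIiIiIiERERERERERERERERERERERERERIiIiIiIiIiIiIiIiIiERERERERERERERERERERERERIiIiIiIiIiIiIiIiIiIhERERERERERERERERERERESIiIiIiIiIiIiIiIiIiIiIRERERERERERERERERERESIiIiIiIiIiIiIiIiIiIiIiERERERERERERERERERESIiIiIiIiIiIiIiIiIiIiIiIhERERERERERERERERESIiIiIiIiIiIiIiIiIiIiIiIiIRERERERERERERERESIiIiIiIiIiIiIiIiIiIiIiIiIiERERERERERERERESIiIiIiIiIiIiIiIiIiIiIiIiIiIhERERERERERERESIiIiIiIiIiIiIiIiIiIiIiIiIiIiIRERERERERERESIiIiIiIiIiIiIiIiIiIiIiIiIiIiIiERERERERERESIiIiIiIiIiIiIiIiIiIiIiIiIiIiIiIiEREREREREiIiIiIiIiIiIiIiIiIiIiIiIiIiIiIiIiIhEREREREiIiIiIiIiIiIiIiIiIiIiIiIiIiIiIiIiIiIREREREiIiIiIiIiIiIiIiIiIiIiIiIiIiIiIiIiIiIiIRERIiIiIiIiIiIiIiIiIiIiIiIiIiIiIiIiIiIiIiIiERIiIiIiIiIiIiIiIiIiIiIiIiIiIiIiIiIiIiIiIiIiIiIiIiIiIiIiIiIiIiIiIiIiIiIiIiIiIiIiIiIiIiIiIiIiIiIiIiIiIiIiIiIiIiIiIiIiIiIiIiIiIiIiIiIiIiIiIiIiIiIiIiIiIiIiIiIiIiIiIiIiIiIiIiIiIiIiIiIiIiIiIiIiIiIiIiIiIiIiIiIiIiIiIiIiIiIiIiIiIiIiIiIiIiIiIiIiIiIiIiIiIiIiIiIiIiIiIiIiIiIiIiIiIiIiIiIiIiIiIiIiIiIiIiIiIiIiIiIiIiIiIiIiIiIiIiIiIiIiIiIiIiIiIiIiIiIiIiIiIiIiIiIiIiIiIiIiIiIiIiIiIiIiIiIiIiIiIiIiIiIiIiIiIiIiIiIiIiIiIiIiIiIiIiIiIiIiIiIiIiIiIiIiIiIiIiIiIiIiIiIiIiIiIiIiIiIiIiIiIiIiIiIiIiIiIiIiIiIiIiIiIiIiIiIiIiIiIiIi"/>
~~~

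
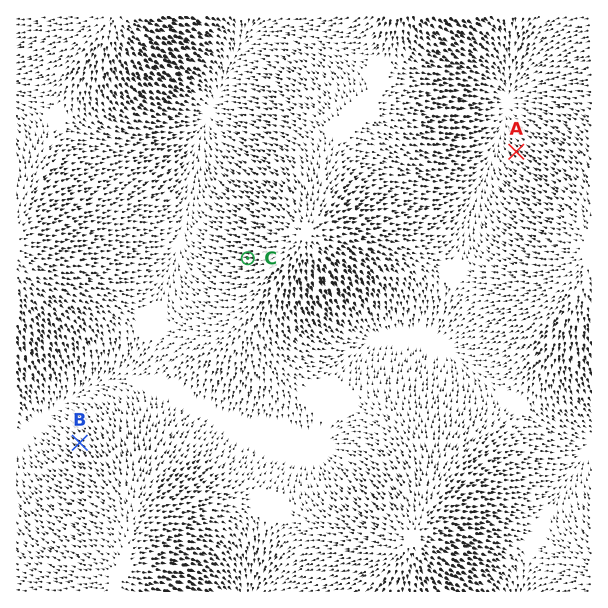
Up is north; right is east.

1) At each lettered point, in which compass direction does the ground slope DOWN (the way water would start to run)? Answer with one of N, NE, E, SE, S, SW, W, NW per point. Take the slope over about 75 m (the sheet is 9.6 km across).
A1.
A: NW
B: NW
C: W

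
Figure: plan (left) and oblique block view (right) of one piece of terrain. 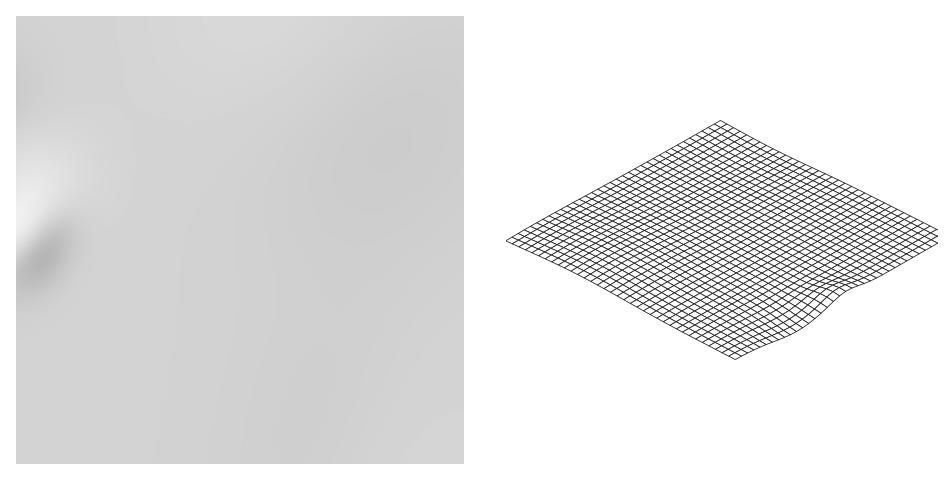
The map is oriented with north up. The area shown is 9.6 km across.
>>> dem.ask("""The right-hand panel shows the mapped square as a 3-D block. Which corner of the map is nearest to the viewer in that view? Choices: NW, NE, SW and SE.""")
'NW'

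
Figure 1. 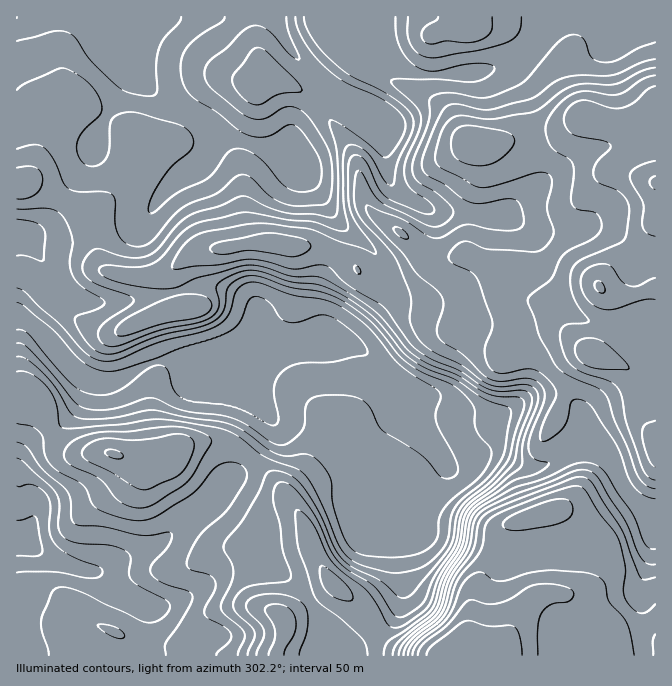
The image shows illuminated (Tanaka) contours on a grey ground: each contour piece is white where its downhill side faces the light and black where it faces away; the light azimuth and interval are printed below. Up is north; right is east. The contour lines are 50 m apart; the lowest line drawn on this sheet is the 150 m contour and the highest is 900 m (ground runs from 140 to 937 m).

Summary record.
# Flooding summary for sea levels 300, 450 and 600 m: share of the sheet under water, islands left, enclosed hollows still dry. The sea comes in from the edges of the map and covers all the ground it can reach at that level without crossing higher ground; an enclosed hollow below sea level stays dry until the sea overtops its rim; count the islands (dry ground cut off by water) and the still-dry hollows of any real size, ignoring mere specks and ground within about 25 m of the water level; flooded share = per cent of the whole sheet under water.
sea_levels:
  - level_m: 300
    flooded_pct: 33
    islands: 0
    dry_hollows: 0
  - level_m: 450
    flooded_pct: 58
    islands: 1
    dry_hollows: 0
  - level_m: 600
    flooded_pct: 78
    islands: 0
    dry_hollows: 0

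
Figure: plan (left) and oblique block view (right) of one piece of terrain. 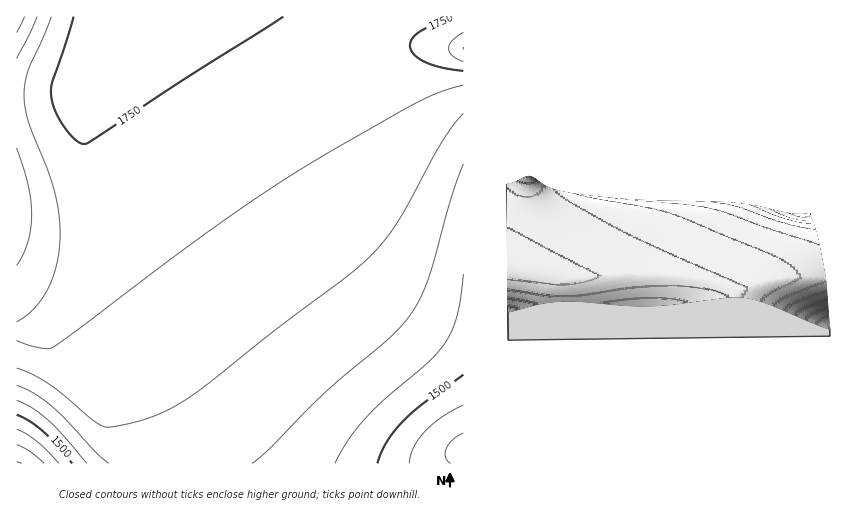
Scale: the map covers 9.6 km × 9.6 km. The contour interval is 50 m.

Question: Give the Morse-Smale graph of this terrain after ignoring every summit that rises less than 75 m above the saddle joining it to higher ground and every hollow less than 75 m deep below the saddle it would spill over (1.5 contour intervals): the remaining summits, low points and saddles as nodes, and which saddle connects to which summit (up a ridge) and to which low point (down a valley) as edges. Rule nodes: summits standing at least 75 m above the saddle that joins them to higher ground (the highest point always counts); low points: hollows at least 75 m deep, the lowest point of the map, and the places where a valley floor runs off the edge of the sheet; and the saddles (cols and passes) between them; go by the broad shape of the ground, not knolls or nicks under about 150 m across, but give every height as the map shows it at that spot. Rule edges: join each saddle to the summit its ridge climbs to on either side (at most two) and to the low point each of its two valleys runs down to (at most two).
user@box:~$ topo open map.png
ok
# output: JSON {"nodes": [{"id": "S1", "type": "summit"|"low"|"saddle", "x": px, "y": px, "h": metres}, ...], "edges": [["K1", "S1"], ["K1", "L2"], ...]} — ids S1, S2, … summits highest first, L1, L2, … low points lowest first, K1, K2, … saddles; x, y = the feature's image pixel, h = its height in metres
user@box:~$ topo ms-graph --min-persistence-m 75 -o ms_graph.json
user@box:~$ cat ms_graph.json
{"nodes": [
{"id": "S1", "type": "summit", "x": 463, "y": 49, "h": 1851},
{"id": "L1", "type": "low", "x": 17, "y": 463, "h": 1345},
{"id": "L2", "type": "low", "x": 463, "y": 449, "h": 1389},
{"id": "L3", "type": "low", "x": 17, "y": 17, "h": 1571},
{"id": "K1", "type": "saddle", "x": 17, "y": 332, "h": 1703},
{"id": "K2", "type": "saddle", "x": 169, "y": 463, "h": 1614}],
"edges": [["K1", "S1"], ["K1", "L1"], ["K1", "L3"], ["K2", "S1"], ["K2", "L1"], ["K2", "L2"]]}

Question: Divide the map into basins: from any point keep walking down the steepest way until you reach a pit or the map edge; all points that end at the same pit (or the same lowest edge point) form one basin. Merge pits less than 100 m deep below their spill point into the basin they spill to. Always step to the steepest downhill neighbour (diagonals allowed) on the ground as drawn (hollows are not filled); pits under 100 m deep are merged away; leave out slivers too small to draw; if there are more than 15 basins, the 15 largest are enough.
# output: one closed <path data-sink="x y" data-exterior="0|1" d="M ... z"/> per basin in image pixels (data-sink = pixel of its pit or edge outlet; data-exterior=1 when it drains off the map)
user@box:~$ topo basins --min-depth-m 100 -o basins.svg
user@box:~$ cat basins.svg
<path data-sink="463 449" data-exterior="1" d="M363 16l-247 0-36 75-3 20 15 56 3 44-3 31-14 41 0 9 51 69 21 32 15 33 7 38 292-1 0-414-29-1-24-5-23-9z"/><path data-sink="17 17" data-exterior="1" d="M115 16l-99 1 0 313 3 2 15 1 23-19 17-24 14-34 6-29 0-44-4-28-12-38-1-13 3-13 25-49z"/><path data-sink="17 463" data-exterior="1" d="M77 283l-14 24-23 23-6 3-18-1 0 131 155 1 0-11-6-27-15-33-27-40-43-56z"/>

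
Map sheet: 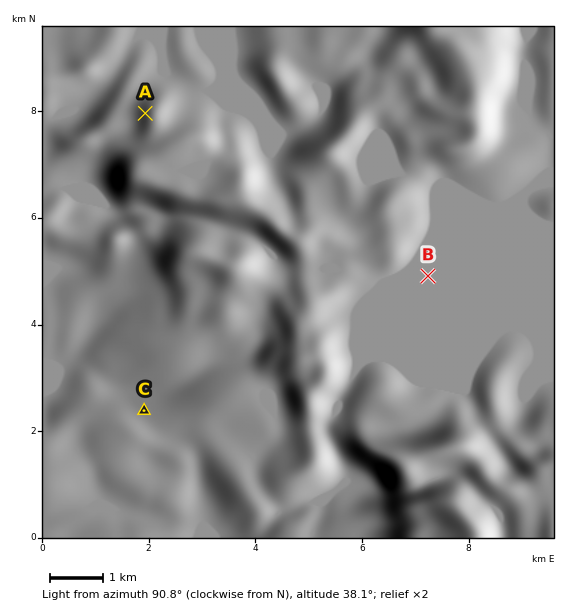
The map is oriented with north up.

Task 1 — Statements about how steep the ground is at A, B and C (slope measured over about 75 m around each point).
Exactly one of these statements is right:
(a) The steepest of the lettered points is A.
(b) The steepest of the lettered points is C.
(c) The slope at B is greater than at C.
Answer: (a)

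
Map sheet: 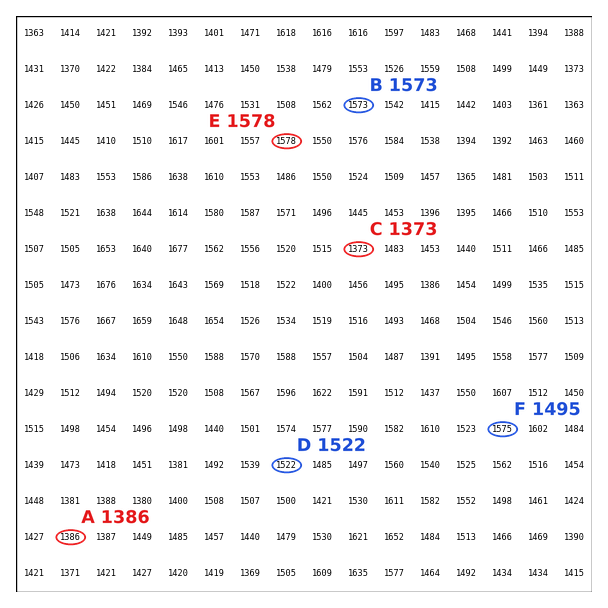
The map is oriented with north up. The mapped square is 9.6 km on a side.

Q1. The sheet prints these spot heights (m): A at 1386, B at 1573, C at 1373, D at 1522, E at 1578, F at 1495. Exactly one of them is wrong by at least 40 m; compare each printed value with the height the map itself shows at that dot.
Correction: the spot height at F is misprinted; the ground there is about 1575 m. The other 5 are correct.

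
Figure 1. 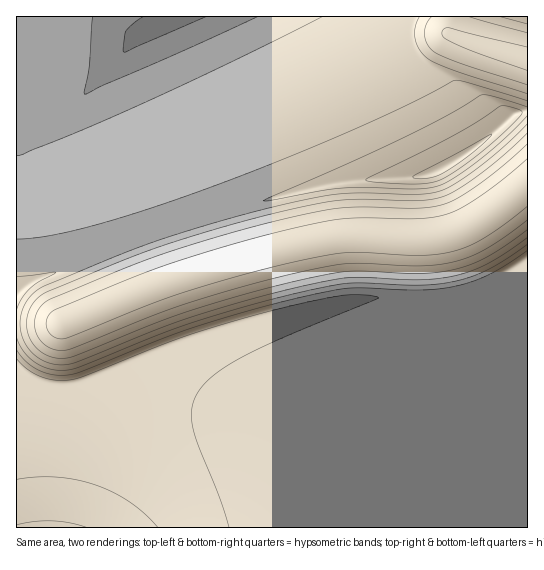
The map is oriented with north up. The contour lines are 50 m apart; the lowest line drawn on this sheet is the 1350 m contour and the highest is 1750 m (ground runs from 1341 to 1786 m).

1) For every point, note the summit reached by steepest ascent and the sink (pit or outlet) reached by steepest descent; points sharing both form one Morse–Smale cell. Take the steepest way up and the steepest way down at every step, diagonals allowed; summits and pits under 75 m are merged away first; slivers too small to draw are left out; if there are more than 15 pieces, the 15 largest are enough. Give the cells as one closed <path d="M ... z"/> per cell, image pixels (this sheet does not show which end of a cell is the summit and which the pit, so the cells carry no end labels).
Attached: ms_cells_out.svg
<path d="M527 183l-46 36-31 14-24 4-75-2-49 8-87 22-57 19-97 40-44 0-1 203 511 1z"/><path d="M449 33l-40 4-95 48-144 63-105 39-35 9-13 1-1 96 23-16 72-28 80-28 58-17 85-21 89-7 23-9 32-22 35-30 15-5-1-51-52-15z"/><path d="M447 16l-430 0-1 181 14-1 35-9 105-39 144-63 95-48 38-4z"/><path d="M527 111l-14 4-40 34-40 24-20 4-44 2-35 4-61 14-130 40-104 40-23 17 0 29 45 1 97-40 57-19 87-22 49-8 75 2 32-6 35-20 35-29z"/><path d="M527 16l-78 0-1 17 27 11 52 15z"/>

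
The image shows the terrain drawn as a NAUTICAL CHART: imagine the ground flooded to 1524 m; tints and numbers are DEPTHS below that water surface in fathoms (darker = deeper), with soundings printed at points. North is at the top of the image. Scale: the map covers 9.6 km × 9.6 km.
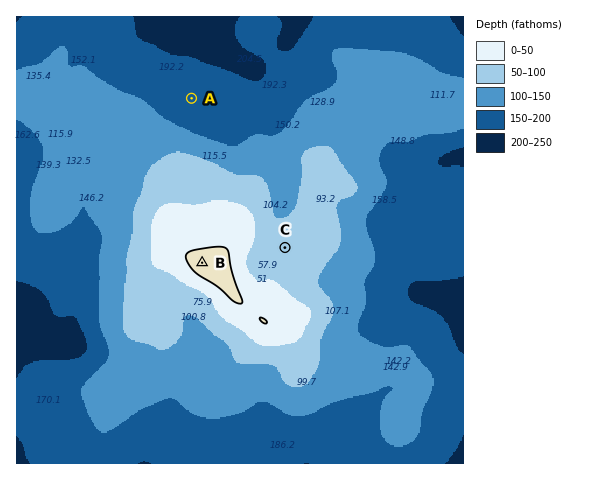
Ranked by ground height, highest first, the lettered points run B C A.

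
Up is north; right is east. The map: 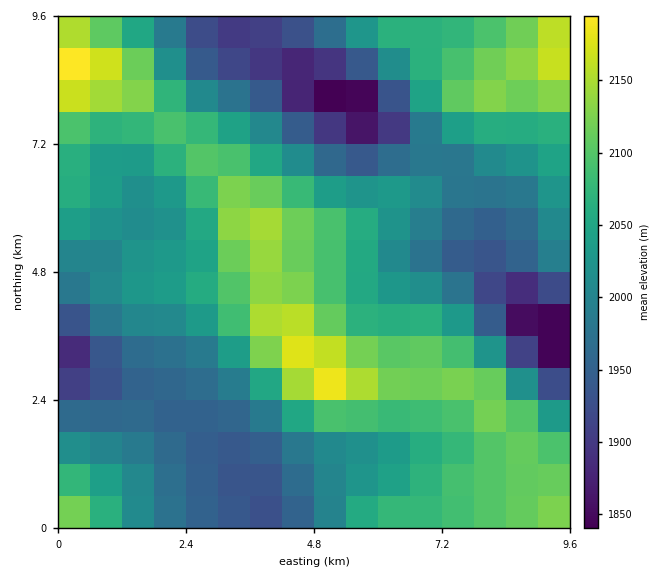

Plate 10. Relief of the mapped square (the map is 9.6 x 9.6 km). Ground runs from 1820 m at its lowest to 2210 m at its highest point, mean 2030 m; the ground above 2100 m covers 19.6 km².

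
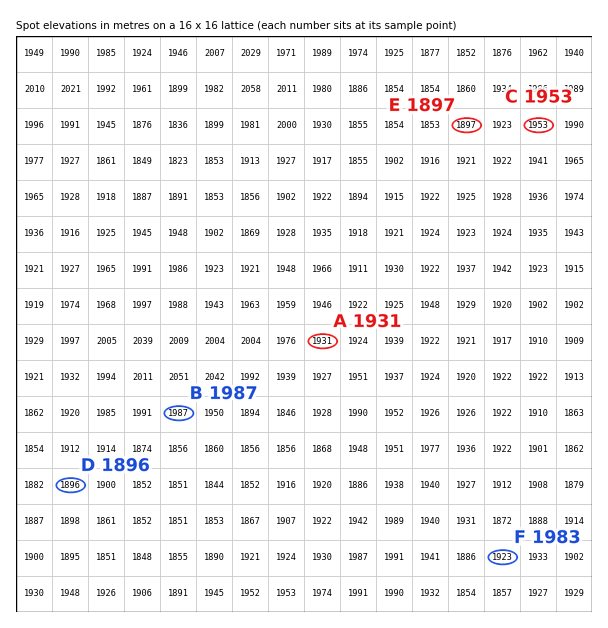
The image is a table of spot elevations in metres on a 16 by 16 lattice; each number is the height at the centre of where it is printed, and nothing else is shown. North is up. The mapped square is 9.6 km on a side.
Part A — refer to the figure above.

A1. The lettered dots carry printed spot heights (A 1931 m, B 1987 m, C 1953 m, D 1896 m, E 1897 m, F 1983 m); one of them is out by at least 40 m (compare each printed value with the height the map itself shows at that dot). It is F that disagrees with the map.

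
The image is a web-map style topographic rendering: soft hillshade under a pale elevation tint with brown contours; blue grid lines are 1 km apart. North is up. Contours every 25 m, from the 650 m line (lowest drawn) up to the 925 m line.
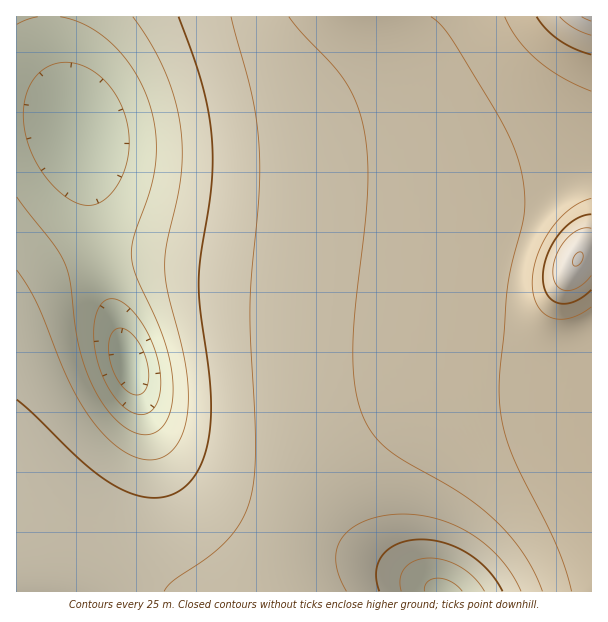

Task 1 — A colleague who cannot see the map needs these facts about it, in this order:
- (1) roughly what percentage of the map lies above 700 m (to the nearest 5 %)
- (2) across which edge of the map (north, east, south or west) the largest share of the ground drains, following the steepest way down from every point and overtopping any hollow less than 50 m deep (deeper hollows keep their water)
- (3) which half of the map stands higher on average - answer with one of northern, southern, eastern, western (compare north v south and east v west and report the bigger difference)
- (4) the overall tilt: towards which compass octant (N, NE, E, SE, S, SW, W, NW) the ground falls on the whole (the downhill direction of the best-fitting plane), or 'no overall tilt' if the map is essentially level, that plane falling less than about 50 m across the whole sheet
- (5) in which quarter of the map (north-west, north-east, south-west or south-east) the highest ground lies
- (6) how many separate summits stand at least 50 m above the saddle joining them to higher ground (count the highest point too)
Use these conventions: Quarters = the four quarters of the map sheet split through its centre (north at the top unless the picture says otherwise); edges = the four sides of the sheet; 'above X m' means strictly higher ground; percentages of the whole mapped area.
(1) About 90 % of the map lies above 700 m.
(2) Drainage is mainly to the west: more ground falls towards that edge than towards any other.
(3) The eastern half stands higher on average than the western half.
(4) On the whole the ground falls towards the west.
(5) Look to the north-east quarter for the highest ground.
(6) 2 summits rise at least 50 m above their surroundings.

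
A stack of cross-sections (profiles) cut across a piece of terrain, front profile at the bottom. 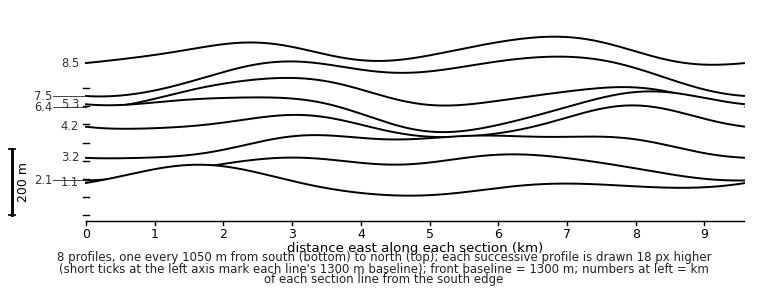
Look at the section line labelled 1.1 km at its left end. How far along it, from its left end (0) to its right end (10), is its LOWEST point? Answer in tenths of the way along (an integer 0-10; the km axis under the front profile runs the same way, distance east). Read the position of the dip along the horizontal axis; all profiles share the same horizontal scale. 5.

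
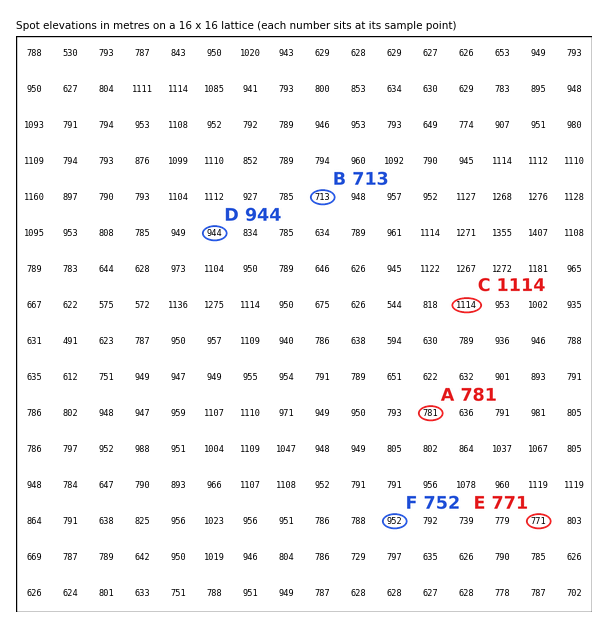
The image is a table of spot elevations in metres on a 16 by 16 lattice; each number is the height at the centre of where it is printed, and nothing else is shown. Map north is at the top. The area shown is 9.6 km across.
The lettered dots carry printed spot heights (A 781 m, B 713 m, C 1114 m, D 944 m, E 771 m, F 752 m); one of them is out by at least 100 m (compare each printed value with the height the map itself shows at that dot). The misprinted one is F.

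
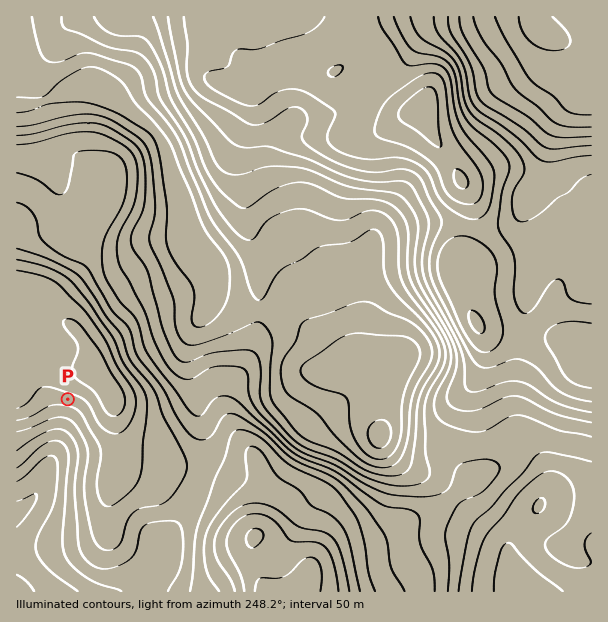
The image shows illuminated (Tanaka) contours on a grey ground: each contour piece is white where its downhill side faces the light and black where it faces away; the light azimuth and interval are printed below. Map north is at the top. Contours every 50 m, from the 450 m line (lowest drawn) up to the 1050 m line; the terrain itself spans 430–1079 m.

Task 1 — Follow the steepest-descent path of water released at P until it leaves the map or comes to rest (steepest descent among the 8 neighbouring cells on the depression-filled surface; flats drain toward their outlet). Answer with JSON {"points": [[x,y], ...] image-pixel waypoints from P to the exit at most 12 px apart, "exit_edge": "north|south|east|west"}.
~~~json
{"points": [[68, 399], [68, 411], [66, 423], [62, 435], [57, 447], [51, 459], [47, 471], [41, 483], [35, 495], [23, 507], [17, 512]], "exit_edge": "west"}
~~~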